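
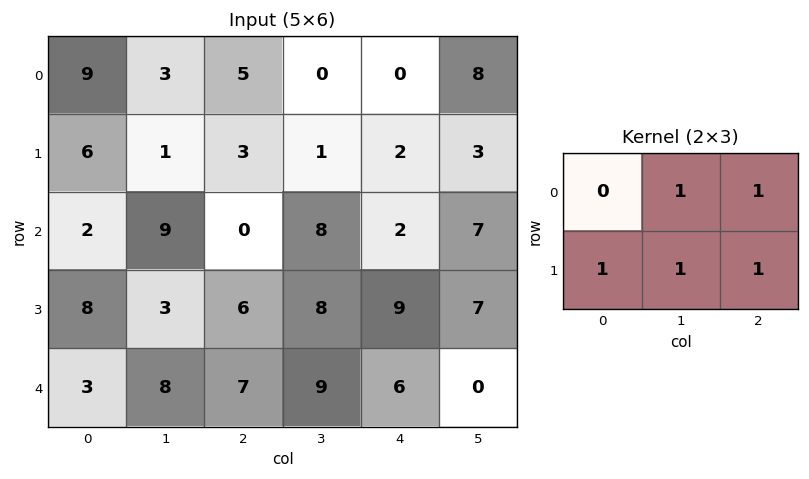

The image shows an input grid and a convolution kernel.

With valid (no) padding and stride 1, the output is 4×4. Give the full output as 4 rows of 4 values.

Output[0,0]: The receptive field on the input at this output position is [9 3 5 / 6 1 3]. Elementwise product with the kernel and sum: 3·1 + 5·1 + 6·1 + 1·1 + 3·1.
Output[0,1]: The receptive field on the input at this output position is [3 5 0 / 1 3 1]. Elementwise product with the kernel and sum: 5·1 + 0·1 + 1·1 + 3·1 + 1·1.

18 10 6 14
15 21 13 22
26 25 33 33
27 38 39 31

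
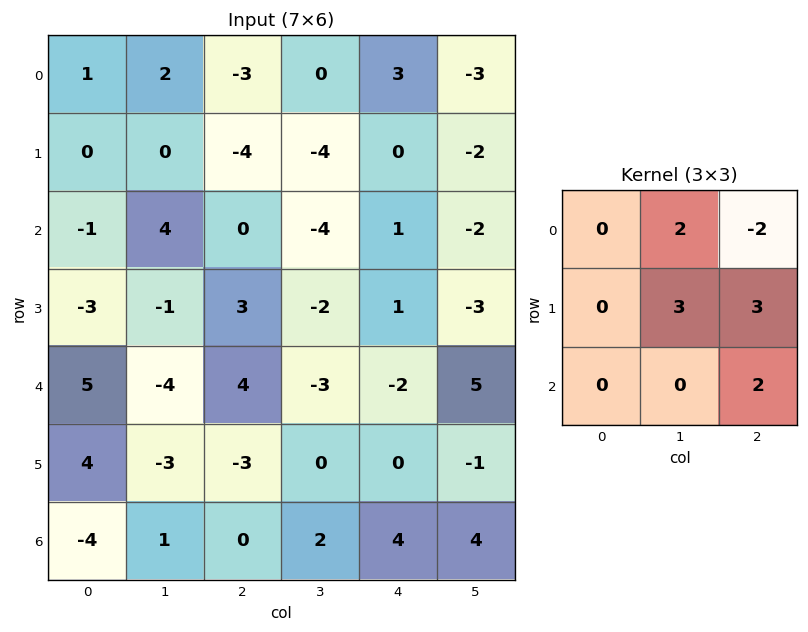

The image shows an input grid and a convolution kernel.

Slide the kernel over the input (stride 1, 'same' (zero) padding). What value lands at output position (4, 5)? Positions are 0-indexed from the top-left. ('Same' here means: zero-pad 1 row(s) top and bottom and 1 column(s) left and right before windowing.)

The receptive field on the zero-padded input at this output position is [1 -3 0 / -2 5 0 / 0 -1 0]. Elementwise product with the kernel and sum: -3·2 + 0·-2 + 5·3 + 0·3 + 0·2.

9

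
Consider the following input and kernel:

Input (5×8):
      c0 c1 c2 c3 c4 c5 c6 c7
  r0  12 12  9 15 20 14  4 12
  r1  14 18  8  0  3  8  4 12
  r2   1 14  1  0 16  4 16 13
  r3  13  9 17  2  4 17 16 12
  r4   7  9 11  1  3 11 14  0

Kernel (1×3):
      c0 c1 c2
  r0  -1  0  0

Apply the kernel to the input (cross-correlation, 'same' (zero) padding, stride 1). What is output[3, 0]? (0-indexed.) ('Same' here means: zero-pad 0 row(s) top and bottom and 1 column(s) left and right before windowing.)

0

The receptive field on the zero-padded input at this output position is [0 13 9]. Elementwise product with the kernel and sum: 0·-1.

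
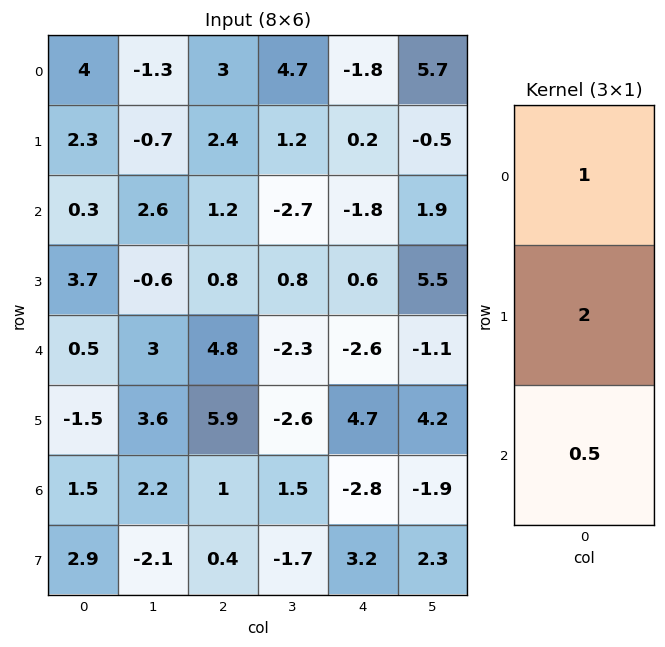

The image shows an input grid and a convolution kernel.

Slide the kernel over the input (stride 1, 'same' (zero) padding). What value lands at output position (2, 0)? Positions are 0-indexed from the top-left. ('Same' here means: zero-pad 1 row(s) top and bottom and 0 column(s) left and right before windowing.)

The receptive field on the zero-padded input at this output position is [2.3 / 0.3 / 3.7]. Elementwise product with the kernel and sum: 2.3·1 + 0.3·2 + 3.7·0.5.

4.75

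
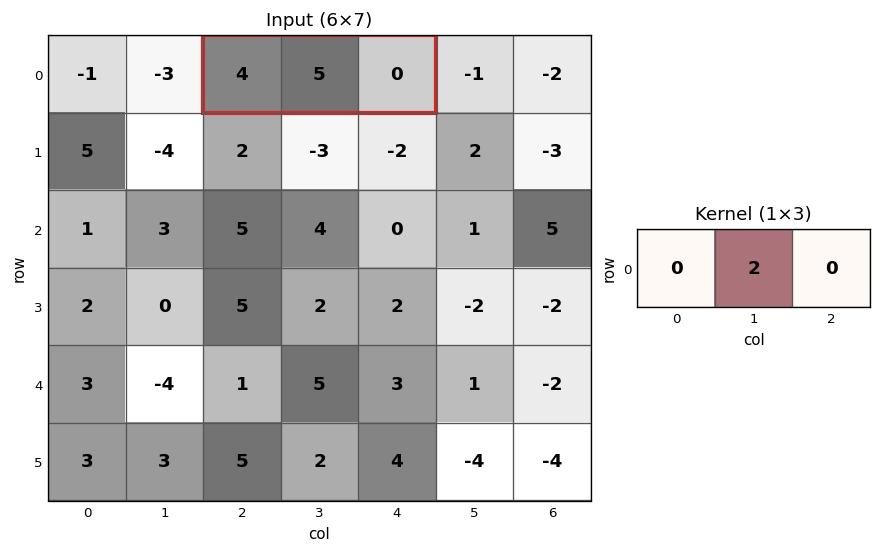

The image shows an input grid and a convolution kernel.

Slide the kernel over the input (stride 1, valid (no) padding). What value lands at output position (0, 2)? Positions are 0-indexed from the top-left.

10

The receptive field on the input at this output position is [4 5 0]. Elementwise product with the kernel and sum: 5·2.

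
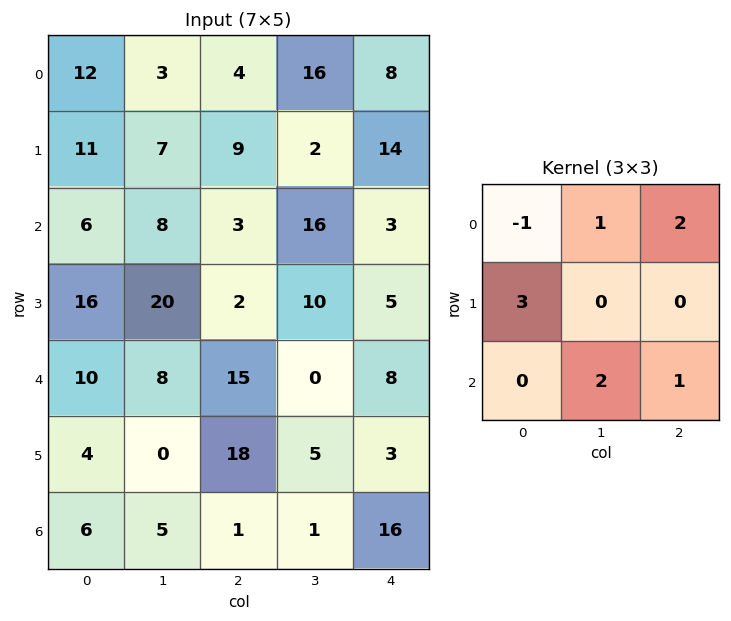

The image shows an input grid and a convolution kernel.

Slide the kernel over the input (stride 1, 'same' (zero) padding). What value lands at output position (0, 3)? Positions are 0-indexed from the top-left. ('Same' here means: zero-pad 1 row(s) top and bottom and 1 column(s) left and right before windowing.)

The receptive field on the zero-padded input at this output position is [0 0 0 / 4 16 8 / 9 2 14]. Elementwise product with the kernel and sum: 0·-1 + 0·1 + 0·2 + 4·3 + 2·2 + 14·1.

30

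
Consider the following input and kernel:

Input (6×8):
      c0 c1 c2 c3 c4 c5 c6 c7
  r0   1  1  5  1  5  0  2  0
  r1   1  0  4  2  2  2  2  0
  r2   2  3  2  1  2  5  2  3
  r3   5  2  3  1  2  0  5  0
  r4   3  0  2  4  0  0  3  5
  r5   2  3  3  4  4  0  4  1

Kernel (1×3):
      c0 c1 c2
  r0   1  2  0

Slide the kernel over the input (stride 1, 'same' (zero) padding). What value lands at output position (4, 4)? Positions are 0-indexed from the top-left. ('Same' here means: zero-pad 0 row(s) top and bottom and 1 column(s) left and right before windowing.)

The receptive field on the zero-padded input at this output position is [4 0 0]. Elementwise product with the kernel and sum: 4·1 + 0·2.

4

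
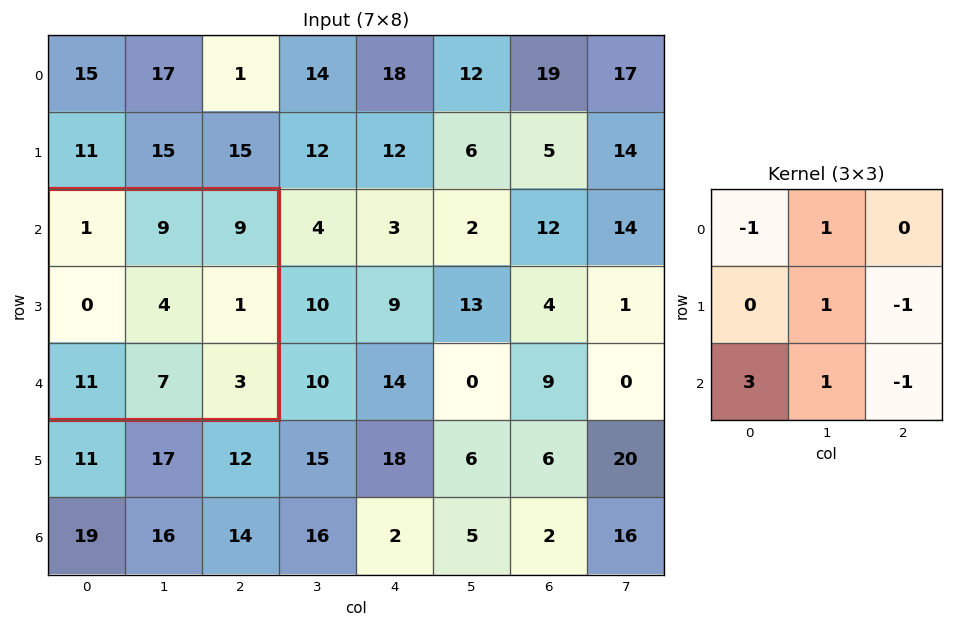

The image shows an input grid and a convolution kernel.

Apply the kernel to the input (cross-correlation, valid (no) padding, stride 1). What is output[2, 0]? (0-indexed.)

The receptive field on the input at this output position is [1 9 9 / 0 4 1 / 11 7 3]. Elementwise product with the kernel and sum: 1·-1 + 9·1 + 4·1 + 1·-1 + 11·3 + 7·1 + 3·-1.

48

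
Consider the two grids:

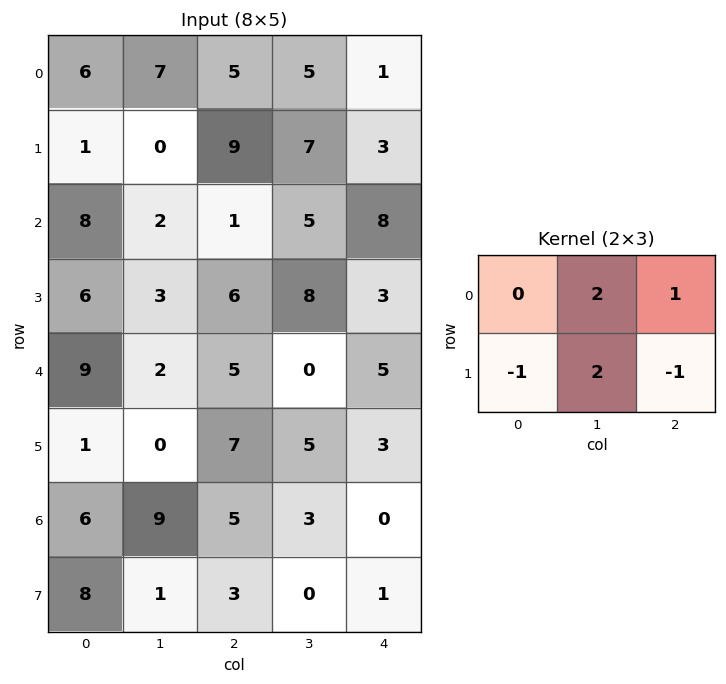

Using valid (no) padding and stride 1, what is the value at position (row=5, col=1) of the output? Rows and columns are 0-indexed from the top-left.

17

The receptive field on the input at this output position is [0 7 5 / 9 5 3]. Elementwise product with the kernel and sum: 7·2 + 5·1 + 9·-1 + 5·2 + 3·-1.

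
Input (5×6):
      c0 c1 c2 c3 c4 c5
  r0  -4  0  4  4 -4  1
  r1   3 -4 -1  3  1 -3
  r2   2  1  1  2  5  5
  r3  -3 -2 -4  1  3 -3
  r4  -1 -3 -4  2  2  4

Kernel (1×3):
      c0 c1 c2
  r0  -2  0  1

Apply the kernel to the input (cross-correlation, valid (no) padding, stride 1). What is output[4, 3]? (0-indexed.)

The receptive field on the input at this output position is [2 2 4]. Elementwise product with the kernel and sum: 2·-2 + 4·1.

0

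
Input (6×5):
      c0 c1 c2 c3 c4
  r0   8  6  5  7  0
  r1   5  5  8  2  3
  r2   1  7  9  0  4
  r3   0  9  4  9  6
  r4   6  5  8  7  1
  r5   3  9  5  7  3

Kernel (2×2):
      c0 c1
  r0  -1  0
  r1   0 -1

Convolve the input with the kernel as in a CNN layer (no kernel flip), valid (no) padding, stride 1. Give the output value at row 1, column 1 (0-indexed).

-14

The receptive field on the input at this output position is [5 8 / 7 9]. Elementwise product with the kernel and sum: 5·-1 + 9·-1.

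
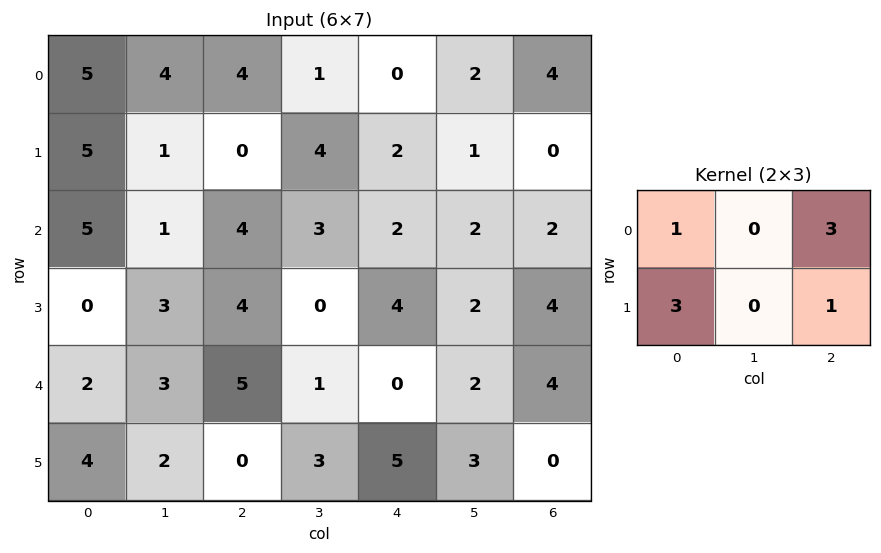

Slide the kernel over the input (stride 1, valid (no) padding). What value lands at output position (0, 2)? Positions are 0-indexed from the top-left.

The receptive field on the input at this output position is [4 1 0 / 0 4 2]. Elementwise product with the kernel and sum: 4·1 + 0·3 + 0·3 + 2·1.

6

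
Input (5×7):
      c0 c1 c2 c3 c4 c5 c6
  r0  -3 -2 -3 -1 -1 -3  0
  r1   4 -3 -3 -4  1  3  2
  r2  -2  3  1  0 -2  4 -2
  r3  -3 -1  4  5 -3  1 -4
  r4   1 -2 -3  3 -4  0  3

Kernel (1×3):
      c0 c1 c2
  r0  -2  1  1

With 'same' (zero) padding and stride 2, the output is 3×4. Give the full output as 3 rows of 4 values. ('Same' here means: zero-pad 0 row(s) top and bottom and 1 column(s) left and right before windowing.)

-5 0 -2 6
1 -5 2 -10
-1 4 -10 3

Output[0,0]: The receptive field on the zero-padded input at this output position is [0 -3 -2]. Elementwise product with the kernel and sum: 0·-2 + -3·1 + -2·1.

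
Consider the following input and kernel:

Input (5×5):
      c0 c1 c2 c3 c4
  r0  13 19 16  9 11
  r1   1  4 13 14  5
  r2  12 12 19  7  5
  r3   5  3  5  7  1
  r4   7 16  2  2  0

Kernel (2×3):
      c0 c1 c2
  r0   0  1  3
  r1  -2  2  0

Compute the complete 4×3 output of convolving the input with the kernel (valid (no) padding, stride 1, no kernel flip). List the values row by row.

73 61 44
43 69 5
65 44 26
36 -2 10

Output[0,0]: The receptive field on the input at this output position is [13 19 16 / 1 4 13]. Elementwise product with the kernel and sum: 19·1 + 16·3 + 1·-2 + 4·2.
Output[0,1]: The receptive field on the input at this output position is [19 16 9 / 4 13 14]. Elementwise product with the kernel and sum: 16·1 + 9·3 + 4·-2 + 13·2.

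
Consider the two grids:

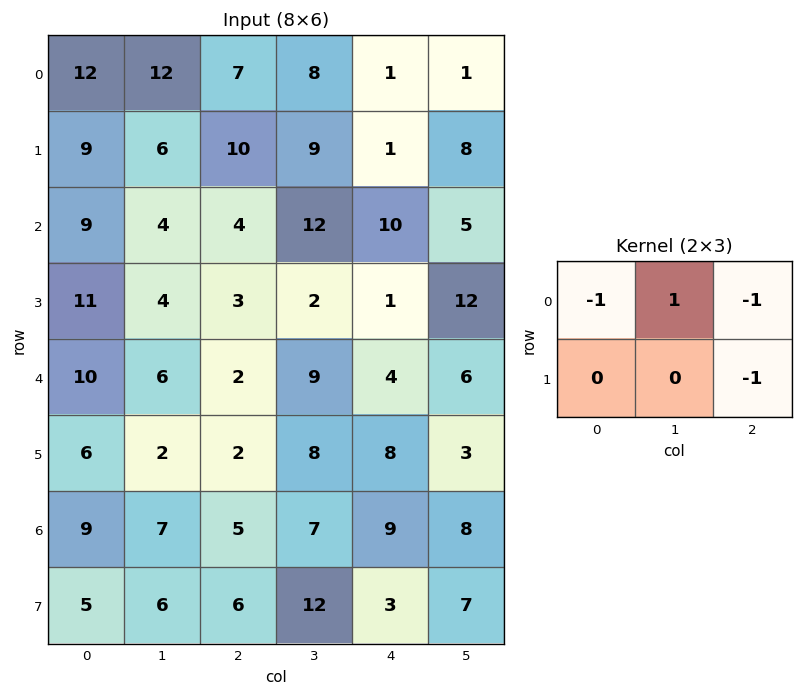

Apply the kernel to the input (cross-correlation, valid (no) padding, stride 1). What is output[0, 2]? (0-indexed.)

The receptive field on the input at this output position is [7 8 1 / 10 9 1]. Elementwise product with the kernel and sum: 7·-1 + 8·1 + 1·-1 + 1·-1.

-1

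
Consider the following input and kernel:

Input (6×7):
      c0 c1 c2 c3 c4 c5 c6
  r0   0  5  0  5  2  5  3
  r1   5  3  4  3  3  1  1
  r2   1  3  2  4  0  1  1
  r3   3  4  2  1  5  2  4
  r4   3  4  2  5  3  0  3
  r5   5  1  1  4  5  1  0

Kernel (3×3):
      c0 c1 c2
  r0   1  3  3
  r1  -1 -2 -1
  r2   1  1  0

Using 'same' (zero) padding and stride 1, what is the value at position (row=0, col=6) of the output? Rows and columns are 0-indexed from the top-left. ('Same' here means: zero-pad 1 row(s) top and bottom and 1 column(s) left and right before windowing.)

-9

The receptive field on the zero-padded input at this output position is [0 0 0 / 5 3 0 / 1 1 0]. Elementwise product with the kernel and sum: 0·1 + 0·3 + 0·3 + 5·-1 + 3·-2 + 0·-1 + 1·1 + 1·1.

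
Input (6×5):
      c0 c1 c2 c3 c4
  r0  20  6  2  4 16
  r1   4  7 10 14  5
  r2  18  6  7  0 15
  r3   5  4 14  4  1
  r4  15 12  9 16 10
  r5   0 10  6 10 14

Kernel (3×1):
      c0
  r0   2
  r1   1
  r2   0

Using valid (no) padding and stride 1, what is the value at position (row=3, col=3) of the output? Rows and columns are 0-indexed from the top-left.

The receptive field on the input at this output position is [4 / 16 / 10]. Elementwise product with the kernel and sum: 4·2 + 16·1.

24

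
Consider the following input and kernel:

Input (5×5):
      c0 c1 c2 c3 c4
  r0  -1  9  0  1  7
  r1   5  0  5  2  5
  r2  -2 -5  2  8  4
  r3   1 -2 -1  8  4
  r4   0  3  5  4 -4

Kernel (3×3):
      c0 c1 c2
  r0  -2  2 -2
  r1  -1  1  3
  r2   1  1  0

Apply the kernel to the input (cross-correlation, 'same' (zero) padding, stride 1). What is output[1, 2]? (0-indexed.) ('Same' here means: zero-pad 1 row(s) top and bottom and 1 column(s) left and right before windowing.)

The receptive field on the zero-padded input at this output position is [9 0 1 / 0 5 2 / -5 2 8]. Elementwise product with the kernel and sum: 9·-2 + 0·2 + 1·-2 + 0·-1 + 5·1 + 2·3 + -5·1 + 2·1.

-12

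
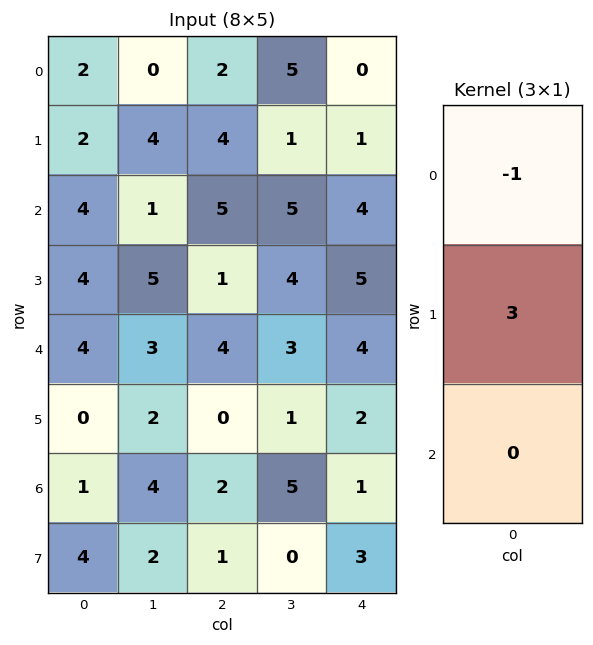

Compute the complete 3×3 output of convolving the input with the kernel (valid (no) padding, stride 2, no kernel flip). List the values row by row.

Output[0,0]: The receptive field on the input at this output position is [2 / 2 / 4]. Elementwise product with the kernel and sum: 2·-1 + 2·3.

4 10 3
8 -2 11
-4 -4 2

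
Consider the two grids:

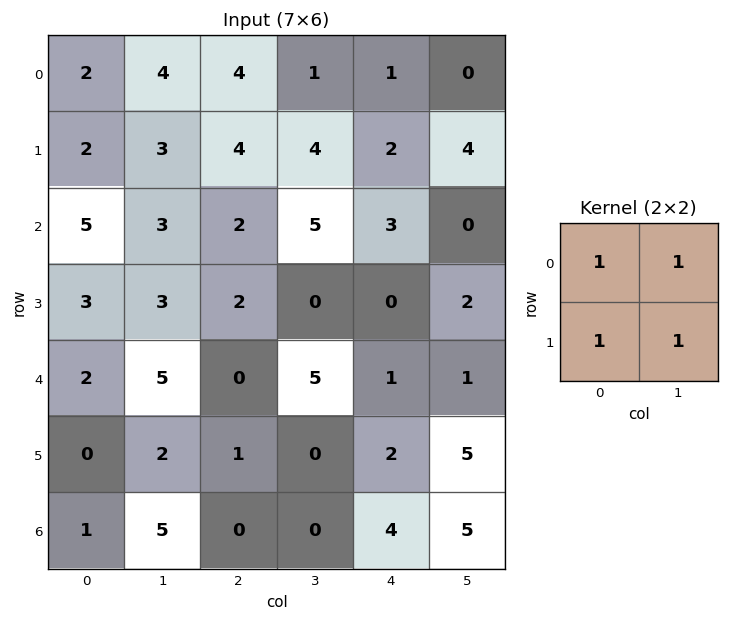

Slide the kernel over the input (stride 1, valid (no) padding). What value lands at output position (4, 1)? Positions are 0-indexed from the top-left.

The receptive field on the input at this output position is [5 0 / 2 1]. Elementwise product with the kernel and sum: 5·1 + 0·1 + 2·1 + 1·1.

8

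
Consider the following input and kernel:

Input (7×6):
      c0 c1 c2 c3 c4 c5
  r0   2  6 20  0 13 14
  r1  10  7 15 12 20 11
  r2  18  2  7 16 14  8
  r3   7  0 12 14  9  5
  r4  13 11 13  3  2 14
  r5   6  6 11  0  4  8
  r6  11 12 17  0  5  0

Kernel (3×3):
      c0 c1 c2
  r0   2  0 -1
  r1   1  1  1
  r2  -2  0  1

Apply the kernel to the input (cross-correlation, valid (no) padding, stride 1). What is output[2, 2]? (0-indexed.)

The receptive field on the input at this output position is [7 16 14 / 12 14 9 / 13 3 2]. Elementwise product with the kernel and sum: 7·2 + 14·-1 + 12·1 + 14·1 + 9·1 + 13·-2 + 2·1.

11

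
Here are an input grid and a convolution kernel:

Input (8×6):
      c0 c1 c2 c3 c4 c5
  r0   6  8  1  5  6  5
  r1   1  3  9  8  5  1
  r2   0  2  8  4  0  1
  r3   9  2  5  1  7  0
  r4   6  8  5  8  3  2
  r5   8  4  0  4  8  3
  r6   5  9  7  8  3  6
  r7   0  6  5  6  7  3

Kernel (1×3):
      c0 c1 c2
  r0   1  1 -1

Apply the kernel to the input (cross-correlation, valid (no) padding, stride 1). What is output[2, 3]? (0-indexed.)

3

The receptive field on the input at this output position is [4 0 1]. Elementwise product with the kernel and sum: 4·1 + 0·1 + 1·-1.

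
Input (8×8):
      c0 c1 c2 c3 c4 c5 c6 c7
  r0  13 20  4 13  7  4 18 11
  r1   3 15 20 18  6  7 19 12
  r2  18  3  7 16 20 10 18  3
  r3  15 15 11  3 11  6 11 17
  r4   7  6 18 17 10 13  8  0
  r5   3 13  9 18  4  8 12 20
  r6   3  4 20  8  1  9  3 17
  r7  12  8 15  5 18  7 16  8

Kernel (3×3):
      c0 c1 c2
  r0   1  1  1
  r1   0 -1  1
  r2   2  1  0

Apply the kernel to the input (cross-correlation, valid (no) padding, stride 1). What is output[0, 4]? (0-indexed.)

91

The receptive field on the input at this output position is [7 4 18 / 6 7 19 / 20 10 18]. Elementwise product with the kernel and sum: 7·1 + 4·1 + 18·1 + 7·-1 + 19·1 + 20·2 + 10·1.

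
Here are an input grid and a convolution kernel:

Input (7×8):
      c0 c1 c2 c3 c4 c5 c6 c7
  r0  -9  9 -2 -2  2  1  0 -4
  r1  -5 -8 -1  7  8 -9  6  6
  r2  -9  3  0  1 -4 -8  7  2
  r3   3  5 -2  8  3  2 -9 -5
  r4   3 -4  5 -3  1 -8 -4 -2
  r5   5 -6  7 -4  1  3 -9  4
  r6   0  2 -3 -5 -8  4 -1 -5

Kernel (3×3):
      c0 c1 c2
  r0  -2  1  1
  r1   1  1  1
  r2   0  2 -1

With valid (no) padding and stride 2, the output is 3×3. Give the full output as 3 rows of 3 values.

17 24 -21
14 -1 -9
8 -10 -10

Output[0,0]: The receptive field on the input at this output position is [-9 9 -2 / -5 -8 -1 / -9 3 0]. Elementwise product with the kernel and sum: -9·-2 + 9·1 + -2·1 + -5·1 + -8·1 + -1·1 + 3·2 + 0·-1.
Output[0,1]: The receptive field on the input at this output position is [-2 -2 2 / -1 7 8 / 0 1 -4]. Elementwise product with the kernel and sum: -2·-2 + -2·1 + 2·1 + -1·1 + 7·1 + 8·1 + 1·2 + -4·-1.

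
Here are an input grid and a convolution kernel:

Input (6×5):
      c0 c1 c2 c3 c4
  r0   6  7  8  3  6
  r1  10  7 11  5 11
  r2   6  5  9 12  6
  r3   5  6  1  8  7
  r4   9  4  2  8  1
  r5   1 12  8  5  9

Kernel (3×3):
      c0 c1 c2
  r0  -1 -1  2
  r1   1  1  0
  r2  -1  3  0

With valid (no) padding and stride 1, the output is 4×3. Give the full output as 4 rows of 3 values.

Output[0,0]: The receptive field on the input at this output position is [6 7 8 / 10 7 11 / 6 5 9]. Elementwise product with the kernel and sum: 6·-1 + 7·-1 + 8·2 + 10·1 + 7·1 + 6·-1 + 5·3.
Output[0,1]: The receptive field on the input at this output position is [7 8 3 / 7 11 5 / 5 9 12]. Elementwise product with the kernel and sum: 7·-1 + 8·-1 + 3·2 + 7·1 + 11·1 + 5·-1 + 9·3.

29 31 44
29 3 50
21 19 22
39 27 22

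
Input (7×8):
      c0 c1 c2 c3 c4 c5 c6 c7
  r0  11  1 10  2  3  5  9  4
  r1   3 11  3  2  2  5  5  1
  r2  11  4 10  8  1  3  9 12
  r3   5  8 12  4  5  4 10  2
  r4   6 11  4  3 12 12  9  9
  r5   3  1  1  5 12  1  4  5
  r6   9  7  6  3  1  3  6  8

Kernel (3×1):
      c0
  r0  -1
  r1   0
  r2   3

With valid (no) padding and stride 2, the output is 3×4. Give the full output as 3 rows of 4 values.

Output[0,0]: The receptive field on the input at this output position is [11 / 3 / 11]. Elementwise product with the kernel and sum: 11·-1 + 11·3.

22 20 0 18
7 2 35 18
21 14 -9 9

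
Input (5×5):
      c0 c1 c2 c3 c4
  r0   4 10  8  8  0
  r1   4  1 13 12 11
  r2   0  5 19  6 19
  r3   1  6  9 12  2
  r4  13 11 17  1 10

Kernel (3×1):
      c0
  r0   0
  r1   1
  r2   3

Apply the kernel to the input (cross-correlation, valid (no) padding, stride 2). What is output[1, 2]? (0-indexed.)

The receptive field on the input at this output position is [19 / 2 / 10]. Elementwise product with the kernel and sum: 2·1 + 10·3.

32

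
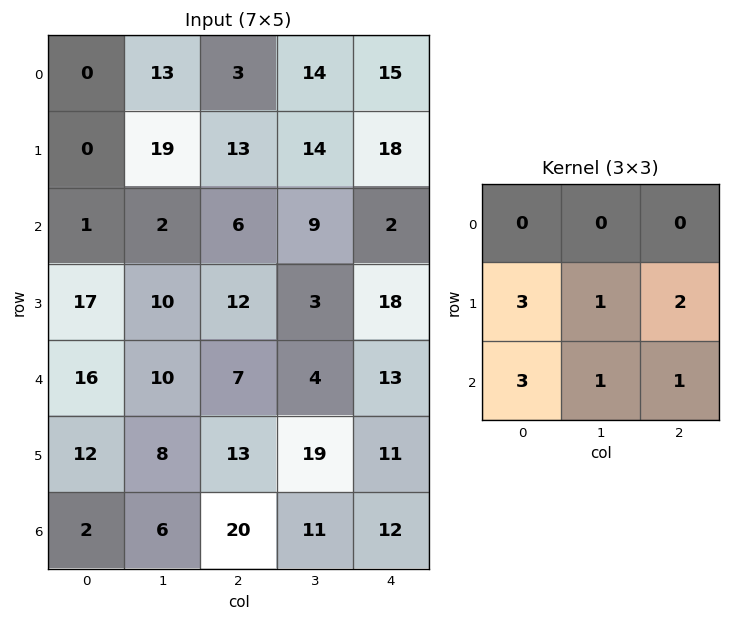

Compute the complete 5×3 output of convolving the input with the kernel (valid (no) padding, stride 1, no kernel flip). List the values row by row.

56 119 118
90 75 88
150 89 113
129 101 120
102 124 163

Output[0,0]: The receptive field on the input at this output position is [0 13 3 / 0 19 13 / 1 2 6]. Elementwise product with the kernel and sum: 0·3 + 19·1 + 13·2 + 1·3 + 2·1 + 6·1.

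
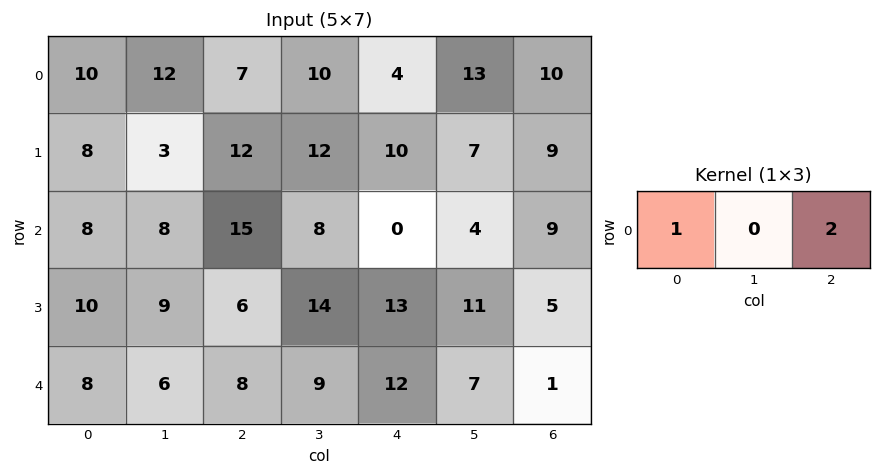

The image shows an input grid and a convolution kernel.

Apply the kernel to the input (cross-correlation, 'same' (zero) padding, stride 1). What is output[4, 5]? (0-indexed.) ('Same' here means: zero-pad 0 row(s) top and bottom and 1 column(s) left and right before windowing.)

The receptive field on the zero-padded input at this output position is [12 7 1]. Elementwise product with the kernel and sum: 12·1 + 1·2.

14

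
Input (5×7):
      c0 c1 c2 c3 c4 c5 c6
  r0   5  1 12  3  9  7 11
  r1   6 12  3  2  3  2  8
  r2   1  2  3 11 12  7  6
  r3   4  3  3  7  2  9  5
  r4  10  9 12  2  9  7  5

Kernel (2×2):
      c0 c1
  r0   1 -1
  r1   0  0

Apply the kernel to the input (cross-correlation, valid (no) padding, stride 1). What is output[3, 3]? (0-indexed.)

5

The receptive field on the input at this output position is [7 2 / 2 9]. Elementwise product with the kernel and sum: 7·1 + 2·-1.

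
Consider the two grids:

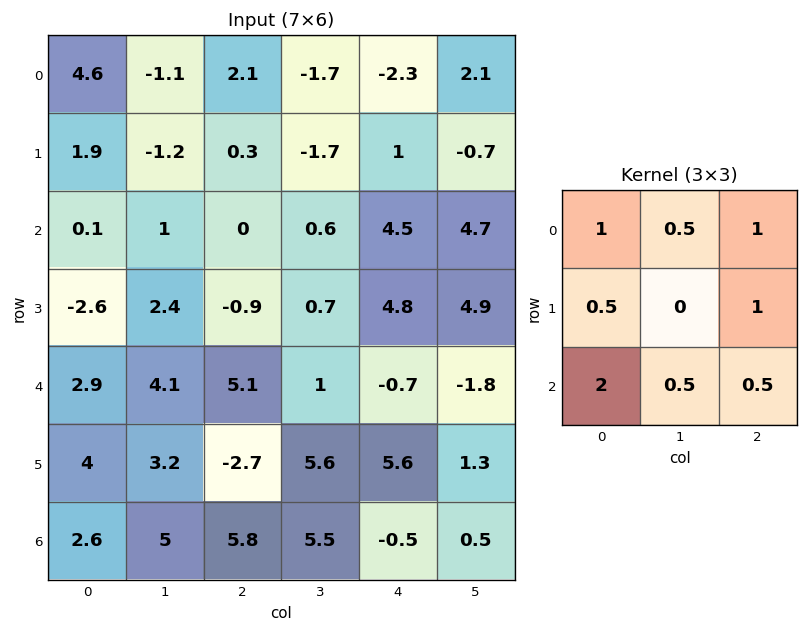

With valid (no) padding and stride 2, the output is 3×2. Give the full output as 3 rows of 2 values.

Output[0,0]: The receptive field on the input at this output position is [4.6 -1.1 2.1 / 1.9 -1.2 0.3 / 0.1 1 0]. Elementwise product with the kernel and sum: 4.6·1 + -1.1·0.5 + 2.1·1 + 1.9·0.5 + 0.3·1 + 0.1·2 + 1·0.5 + 0·0.5.

8.1 2.65
8.8 19.5
19.95 23.25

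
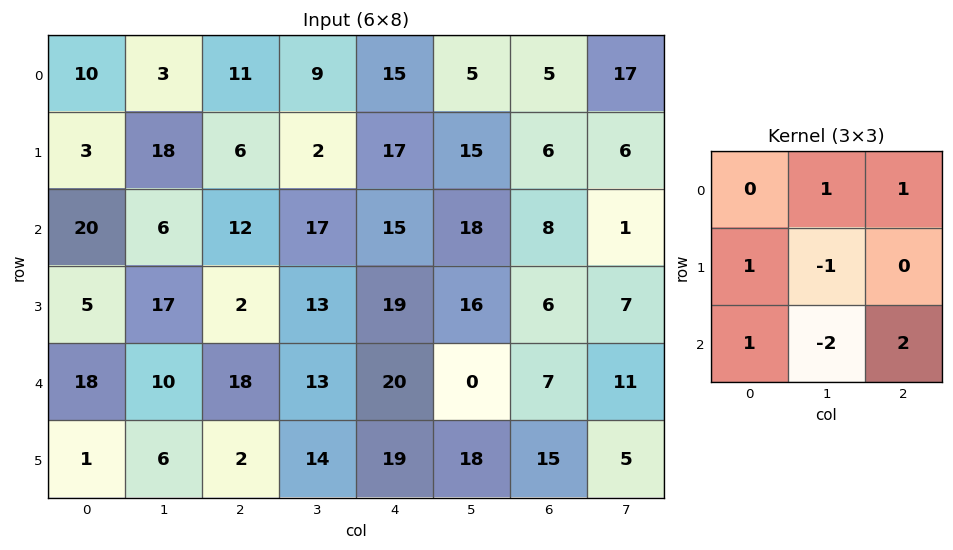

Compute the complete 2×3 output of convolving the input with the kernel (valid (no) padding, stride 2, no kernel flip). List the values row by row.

Output[0,0]: The receptive field on the input at this output position is [10 3 11 / 3 18 6 / 20 6 12]. Elementwise product with the kernel and sum: 3·1 + 11·1 + 3·1 + 18·-1 + 20·1 + 6·-2 + 12·2.
Output[0,1]: The receptive field on the input at this output position is [11 9 15 / 6 2 17 / 12 17 15]. Elementwise product with the kernel and sum: 9·1 + 15·1 + 6·1 + 2·-1 + 12·1 + 17·-2 + 15·2.

31 36 7
40 53 63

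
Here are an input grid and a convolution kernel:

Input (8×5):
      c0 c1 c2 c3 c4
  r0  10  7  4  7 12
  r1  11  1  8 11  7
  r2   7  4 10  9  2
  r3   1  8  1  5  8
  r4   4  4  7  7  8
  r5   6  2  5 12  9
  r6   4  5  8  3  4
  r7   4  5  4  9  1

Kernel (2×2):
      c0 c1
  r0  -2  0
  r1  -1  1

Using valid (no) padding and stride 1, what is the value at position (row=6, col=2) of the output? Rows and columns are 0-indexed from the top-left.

The receptive field on the input at this output position is [8 3 / 4 9]. Elementwise product with the kernel and sum: 8·-2 + 4·-1 + 9·1.

-11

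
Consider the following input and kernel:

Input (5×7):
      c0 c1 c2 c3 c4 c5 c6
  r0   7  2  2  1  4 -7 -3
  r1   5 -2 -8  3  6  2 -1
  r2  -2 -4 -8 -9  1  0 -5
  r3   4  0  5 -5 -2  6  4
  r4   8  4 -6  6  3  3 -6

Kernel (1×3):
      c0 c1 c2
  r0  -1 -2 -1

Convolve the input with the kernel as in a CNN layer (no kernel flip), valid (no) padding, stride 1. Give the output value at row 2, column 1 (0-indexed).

29

The receptive field on the input at this output position is [-4 -8 -9]. Elementwise product with the kernel and sum: -4·-1 + -8·-2 + -9·-1.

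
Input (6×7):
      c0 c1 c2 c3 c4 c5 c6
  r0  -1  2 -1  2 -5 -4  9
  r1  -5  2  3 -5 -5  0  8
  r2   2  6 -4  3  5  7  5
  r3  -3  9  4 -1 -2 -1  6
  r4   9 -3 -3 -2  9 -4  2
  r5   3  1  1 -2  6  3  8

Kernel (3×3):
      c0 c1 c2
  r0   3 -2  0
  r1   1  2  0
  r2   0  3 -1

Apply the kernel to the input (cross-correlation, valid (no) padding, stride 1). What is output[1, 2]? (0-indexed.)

The receptive field on the input at this output position is [3 -5 -5 / -4 3 5 / 4 -1 -2]. Elementwise product with the kernel and sum: 3·3 + -5·-2 + -4·1 + 3·2 + -1·3 + -2·-1.

20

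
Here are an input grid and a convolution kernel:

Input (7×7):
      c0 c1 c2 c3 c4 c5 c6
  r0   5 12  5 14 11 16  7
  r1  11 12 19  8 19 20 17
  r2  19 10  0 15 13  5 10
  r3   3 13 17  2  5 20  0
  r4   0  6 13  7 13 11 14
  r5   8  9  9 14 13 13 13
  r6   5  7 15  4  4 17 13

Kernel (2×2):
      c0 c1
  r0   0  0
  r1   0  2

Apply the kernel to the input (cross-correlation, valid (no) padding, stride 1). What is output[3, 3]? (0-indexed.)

The receptive field on the input at this output position is [2 5 / 7 13]. Elementwise product with the kernel and sum: 13·2.

26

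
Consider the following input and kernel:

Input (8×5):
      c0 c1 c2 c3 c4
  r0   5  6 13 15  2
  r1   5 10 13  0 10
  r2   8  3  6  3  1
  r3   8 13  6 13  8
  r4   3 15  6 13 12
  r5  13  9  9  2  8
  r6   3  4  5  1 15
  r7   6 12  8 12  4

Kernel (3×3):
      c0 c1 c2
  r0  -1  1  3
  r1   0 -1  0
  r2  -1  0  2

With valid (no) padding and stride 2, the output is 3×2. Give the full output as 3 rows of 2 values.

34 4
9 5
28 66

Output[0,0]: The receptive field on the input at this output position is [5 6 13 / 5 10 13 / 8 3 6]. Elementwise product with the kernel and sum: 5·-1 + 6·1 + 13·3 + 10·-1 + 8·-1 + 6·2.
Output[0,1]: The receptive field on the input at this output position is [13 15 2 / 13 0 10 / 6 3 1]. Elementwise product with the kernel and sum: 13·-1 + 15·1 + 2·3 + 0·-1 + 6·-1 + 1·2.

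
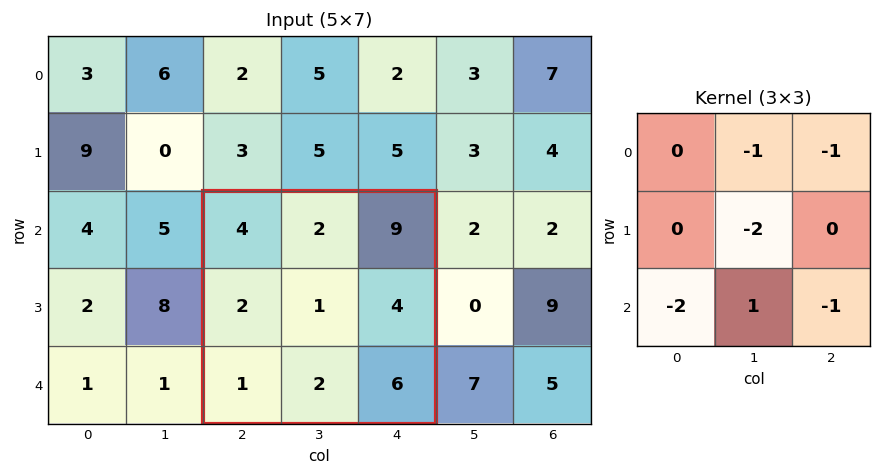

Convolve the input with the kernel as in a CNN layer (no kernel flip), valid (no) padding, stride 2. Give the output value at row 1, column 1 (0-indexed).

-19

The receptive field on the input at this output position is [4 2 9 / 2 1 4 / 1 2 6]. Elementwise product with the kernel and sum: 2·-1 + 9·-1 + 1·-2 + 1·-2 + 2·1 + 6·-1.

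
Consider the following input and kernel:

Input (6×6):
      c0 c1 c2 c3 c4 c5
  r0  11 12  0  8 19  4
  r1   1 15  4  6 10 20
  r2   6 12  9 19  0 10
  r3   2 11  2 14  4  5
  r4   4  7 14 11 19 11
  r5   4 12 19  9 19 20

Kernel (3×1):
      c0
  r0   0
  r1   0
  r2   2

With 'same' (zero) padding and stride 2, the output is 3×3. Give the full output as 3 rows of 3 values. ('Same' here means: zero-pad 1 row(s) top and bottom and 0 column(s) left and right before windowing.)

2 8 20
4 4 8
8 38 38

Output[0,0]: The receptive field on the zero-padded input at this output position is [0 / 11 / 1]. Elementwise product with the kernel and sum: 1·2.
Output[0,1]: The receptive field on the zero-padded input at this output position is [0 / 0 / 4]. Elementwise product with the kernel and sum: 4·2.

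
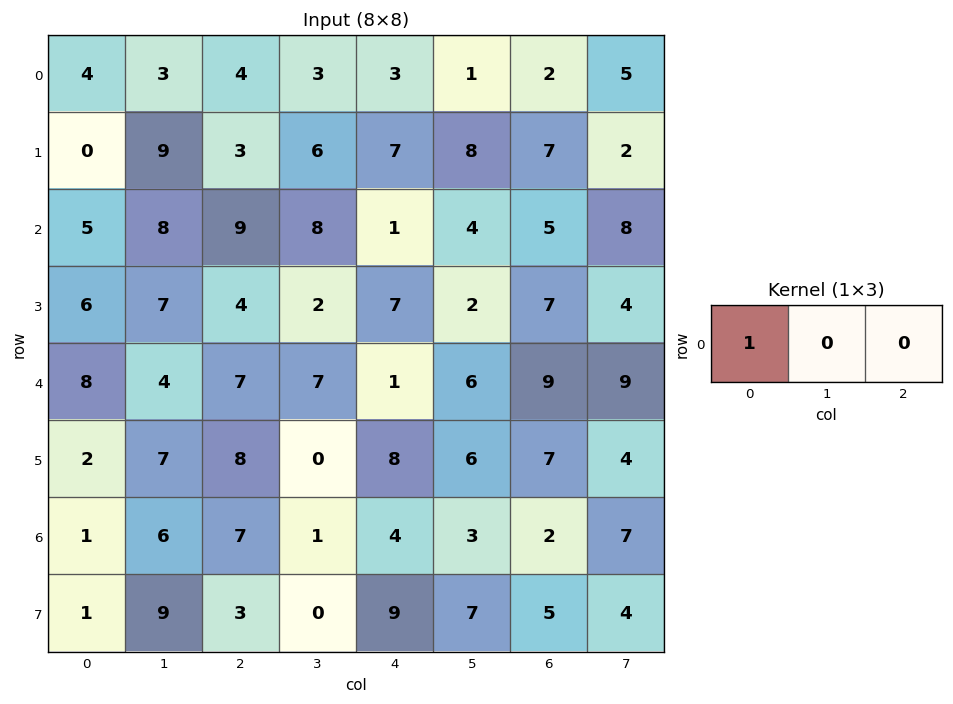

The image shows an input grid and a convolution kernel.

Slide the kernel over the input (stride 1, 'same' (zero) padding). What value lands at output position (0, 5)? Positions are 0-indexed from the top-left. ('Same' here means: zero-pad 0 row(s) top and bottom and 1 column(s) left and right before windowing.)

The receptive field on the zero-padded input at this output position is [3 1 2]. Elementwise product with the kernel and sum: 3·1.

3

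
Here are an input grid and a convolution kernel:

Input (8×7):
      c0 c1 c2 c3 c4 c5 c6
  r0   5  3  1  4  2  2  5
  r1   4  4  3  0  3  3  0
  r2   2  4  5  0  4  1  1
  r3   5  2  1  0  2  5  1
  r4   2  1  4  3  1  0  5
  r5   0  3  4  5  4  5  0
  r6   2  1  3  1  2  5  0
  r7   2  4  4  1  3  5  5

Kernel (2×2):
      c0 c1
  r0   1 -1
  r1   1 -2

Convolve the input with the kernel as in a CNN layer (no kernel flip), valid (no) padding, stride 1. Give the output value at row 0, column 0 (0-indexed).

-2

The receptive field on the input at this output position is [5 3 / 4 4]. Elementwise product with the kernel and sum: 5·1 + 3·-1 + 4·1 + 4·-2.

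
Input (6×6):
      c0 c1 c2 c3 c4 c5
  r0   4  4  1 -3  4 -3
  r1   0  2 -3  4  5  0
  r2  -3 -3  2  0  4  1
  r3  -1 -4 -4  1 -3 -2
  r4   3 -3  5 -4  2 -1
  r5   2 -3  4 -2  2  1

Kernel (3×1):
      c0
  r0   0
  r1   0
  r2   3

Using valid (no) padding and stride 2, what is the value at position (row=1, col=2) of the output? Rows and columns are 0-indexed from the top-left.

6

The receptive field on the input at this output position is [4 / -3 / 2]. Elementwise product with the kernel and sum: 2·3.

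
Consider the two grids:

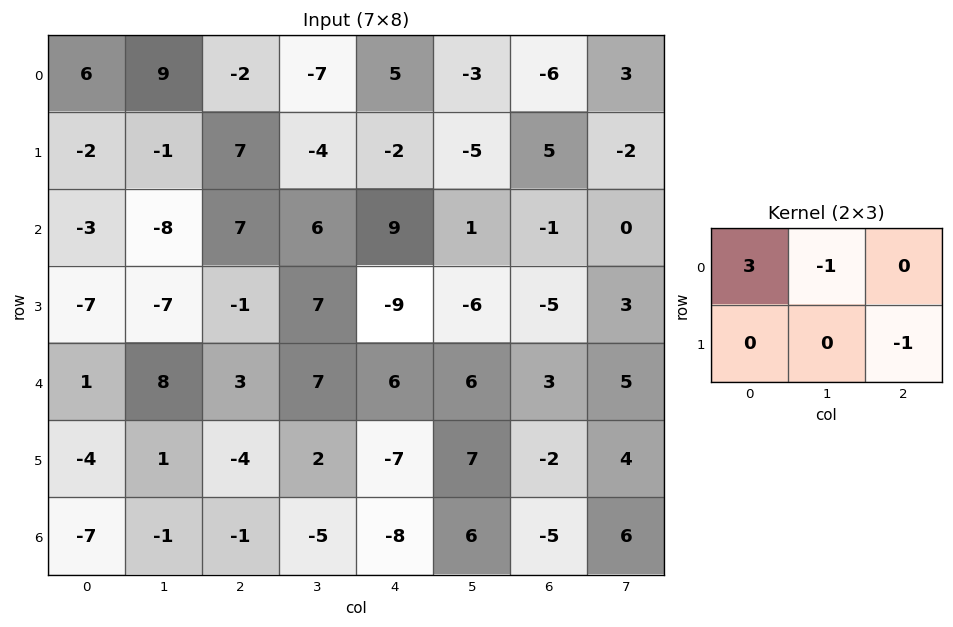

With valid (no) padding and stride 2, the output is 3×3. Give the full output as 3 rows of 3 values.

2 3 13
0 24 31
-1 9 14

Output[0,0]: The receptive field on the input at this output position is [6 9 -2 / -2 -1 7]. Elementwise product with the kernel and sum: 6·3 + 9·-1 + 7·-1.
Output[0,1]: The receptive field on the input at this output position is [-2 -7 5 / 7 -4 -2]. Elementwise product with the kernel and sum: -2·3 + -7·-1 + -2·-1.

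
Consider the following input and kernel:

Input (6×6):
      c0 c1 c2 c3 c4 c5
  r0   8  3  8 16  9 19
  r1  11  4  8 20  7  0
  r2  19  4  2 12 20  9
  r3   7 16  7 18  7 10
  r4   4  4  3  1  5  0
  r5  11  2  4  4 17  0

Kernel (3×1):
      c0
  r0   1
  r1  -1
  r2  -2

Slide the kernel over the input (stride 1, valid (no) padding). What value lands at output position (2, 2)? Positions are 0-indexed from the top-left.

-11

The receptive field on the input at this output position is [2 / 7 / 3]. Elementwise product with the kernel and sum: 2·1 + 7·-1 + 3·-2.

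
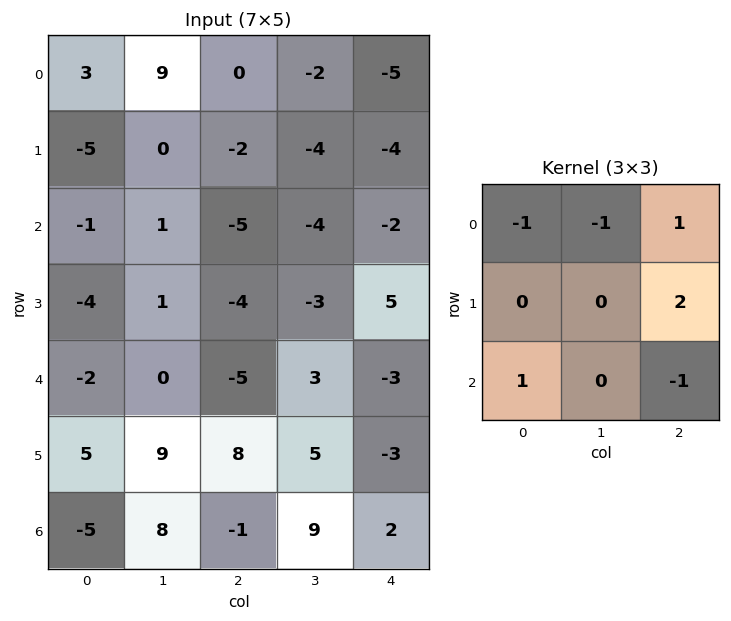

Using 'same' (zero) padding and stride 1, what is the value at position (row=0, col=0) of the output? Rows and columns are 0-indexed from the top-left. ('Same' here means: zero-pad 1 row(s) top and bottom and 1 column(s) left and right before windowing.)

The receptive field on the zero-padded input at this output position is [0 0 0 / 0 3 9 / 0 -5 0]. Elementwise product with the kernel and sum: 0·-1 + 0·-1 + 0·1 + 9·2 + 0·1 + 0·-1.

18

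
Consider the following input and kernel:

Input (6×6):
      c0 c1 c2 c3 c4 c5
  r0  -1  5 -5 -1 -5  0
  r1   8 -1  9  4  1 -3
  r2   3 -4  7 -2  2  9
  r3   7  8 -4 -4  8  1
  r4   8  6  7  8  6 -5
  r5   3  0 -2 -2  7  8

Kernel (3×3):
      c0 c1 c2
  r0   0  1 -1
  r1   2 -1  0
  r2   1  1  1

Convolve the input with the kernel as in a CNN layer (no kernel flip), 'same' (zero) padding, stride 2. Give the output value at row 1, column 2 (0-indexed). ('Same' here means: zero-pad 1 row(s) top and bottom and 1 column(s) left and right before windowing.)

The receptive field on the zero-padded input at this output position is [4 1 -3 / -2 2 9 / -4 8 1]. Elementwise product with the kernel and sum: 1·1 + -3·-1 + -2·2 + 2·-1 + -4·1 + 8·1 + 1·1.

3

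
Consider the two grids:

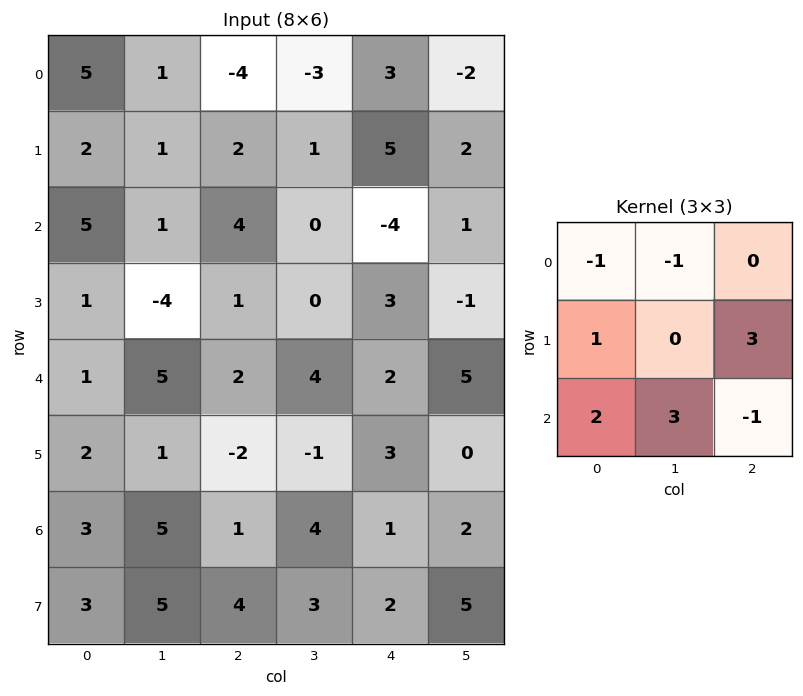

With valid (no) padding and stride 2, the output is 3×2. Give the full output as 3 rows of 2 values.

Output[0,0]: The receptive field on the input at this output position is [5 1 -4 / 2 1 2 / 5 1 4]. Elementwise product with the kernel and sum: 5·-1 + 1·-1 + 2·1 + 2·3 + 5·2 + 1·3 + 4·-1.
Output[0,1]: The receptive field on the input at this output position is [-4 -3 3 / 2 1 5 / 4 0 -4]. Elementwise product with the kernel and sum: -4·-1 + -3·-1 + 2·1 + 5·3 + 4·2 + 0·3 + -4·-1.

11 36
13 20
10 14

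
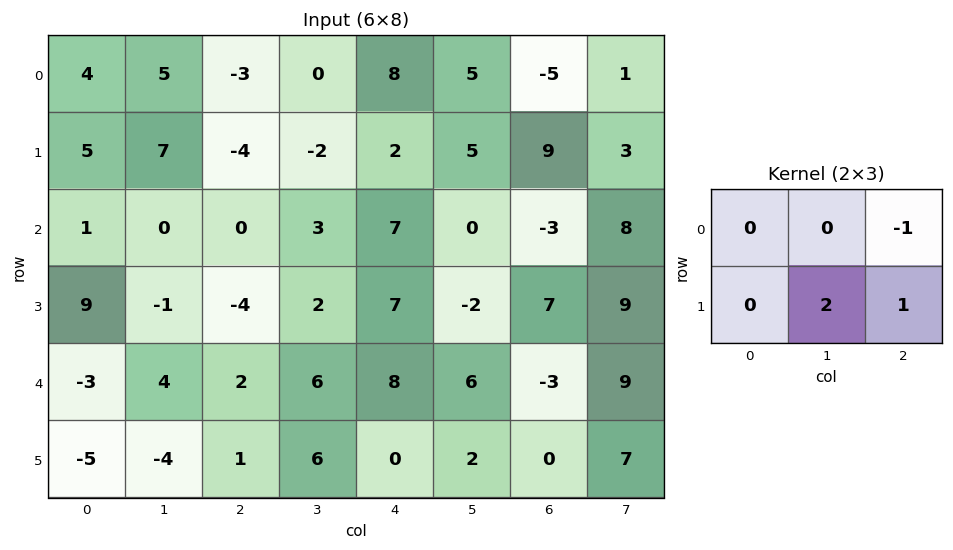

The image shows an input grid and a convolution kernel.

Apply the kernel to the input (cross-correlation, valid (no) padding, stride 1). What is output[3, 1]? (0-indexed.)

The receptive field on the input at this output position is [-1 -4 2 / 4 2 6]. Elementwise product with the kernel and sum: 2·-1 + 2·2 + 6·1.

8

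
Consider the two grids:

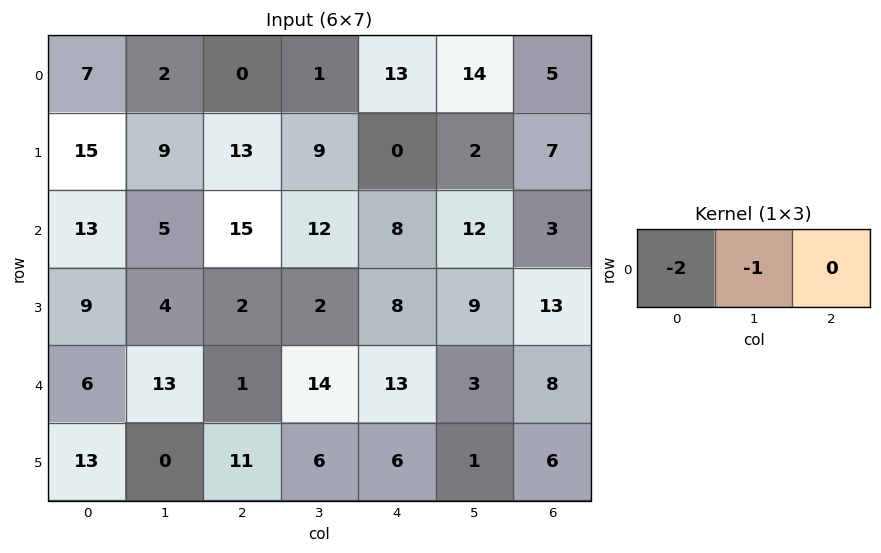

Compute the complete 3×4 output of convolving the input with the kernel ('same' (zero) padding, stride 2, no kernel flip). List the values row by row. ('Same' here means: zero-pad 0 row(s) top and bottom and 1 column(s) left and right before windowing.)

Output[0,0]: The receptive field on the zero-padded input at this output position is [0 7 2]. Elementwise product with the kernel and sum: 0·-2 + 7·-1.

-7 -4 -15 -33
-13 -25 -32 -27
-6 -27 -41 -14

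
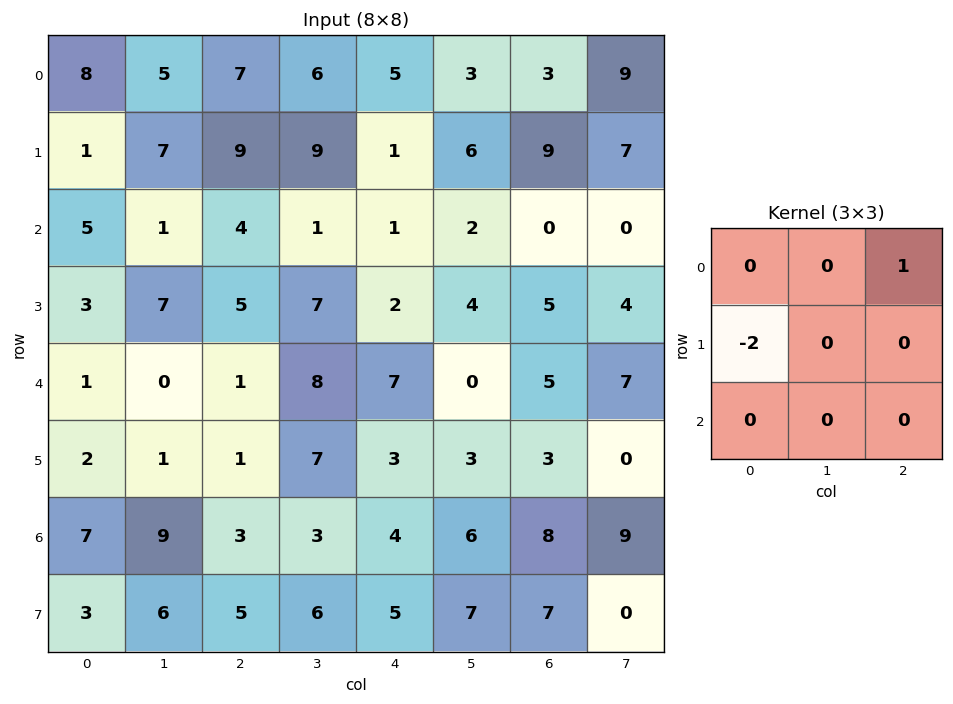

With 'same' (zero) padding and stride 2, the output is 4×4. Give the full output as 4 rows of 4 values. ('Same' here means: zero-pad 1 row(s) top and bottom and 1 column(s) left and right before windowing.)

0 -10 -12 -6
7 7 4 3
7 7 -12 4
1 -11 -3 -12

Output[0,0]: The receptive field on the zero-padded input at this output position is [0 0 0 / 0 8 5 / 0 1 7]. Elementwise product with the kernel and sum: 0·1 + 0·-2.
Output[0,1]: The receptive field on the zero-padded input at this output position is [0 0 0 / 5 7 6 / 7 9 9]. Elementwise product with the kernel and sum: 0·1 + 5·-2.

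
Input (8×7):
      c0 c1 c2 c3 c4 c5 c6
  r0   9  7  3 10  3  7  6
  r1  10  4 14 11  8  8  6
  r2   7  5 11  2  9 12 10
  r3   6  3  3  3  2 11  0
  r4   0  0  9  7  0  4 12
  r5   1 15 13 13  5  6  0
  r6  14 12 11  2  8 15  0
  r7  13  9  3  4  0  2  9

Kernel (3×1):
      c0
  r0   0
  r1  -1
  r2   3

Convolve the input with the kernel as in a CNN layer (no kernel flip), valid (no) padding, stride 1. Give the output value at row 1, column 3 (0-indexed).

7

The receptive field on the input at this output position is [11 / 2 / 3]. Elementwise product with the kernel and sum: 2·-1 + 3·3.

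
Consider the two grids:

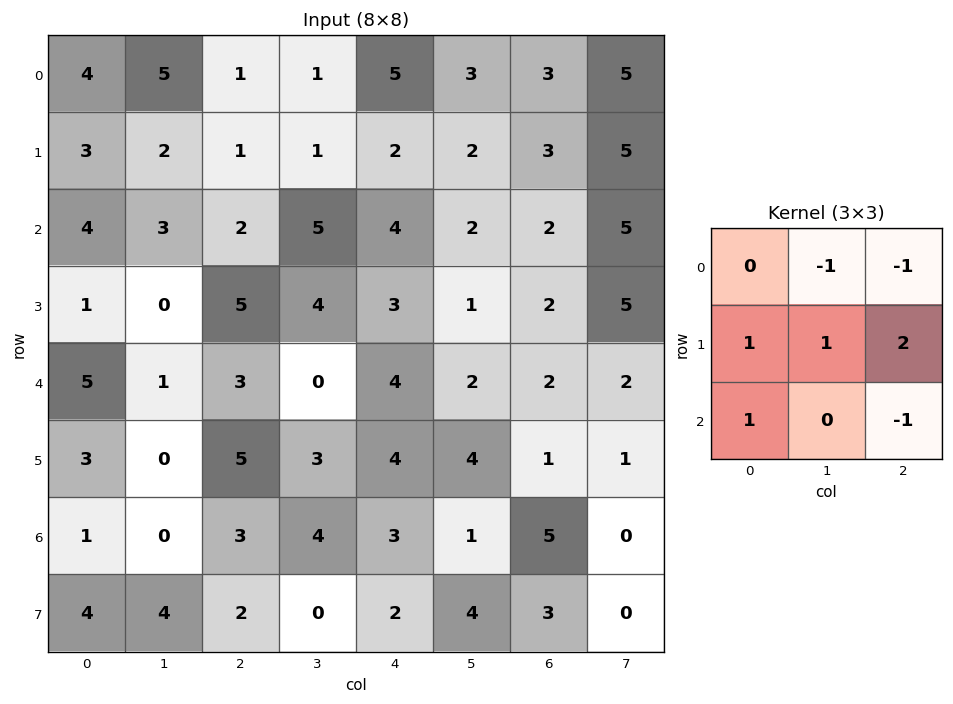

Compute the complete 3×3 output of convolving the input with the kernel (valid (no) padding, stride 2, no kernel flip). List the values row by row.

Output[0,0]: The receptive field on the input at this output position is [4 5 1 / 3 2 1 / 4 3 2]. Elementwise product with the kernel and sum: 5·-1 + 1·-1 + 3·1 + 2·1 + 1·2 + 4·1 + 2·-1.
Output[0,1]: The receptive field on the input at this output position is [1 1 5 / 1 1 2 / 2 5 4]. Elementwise product with the kernel and sum: 1·-1 + 5·-1 + 1·1 + 1·1 + 2·2 + 2·1 + 4·-1.

3 -2 6
8 5 6
7 12 4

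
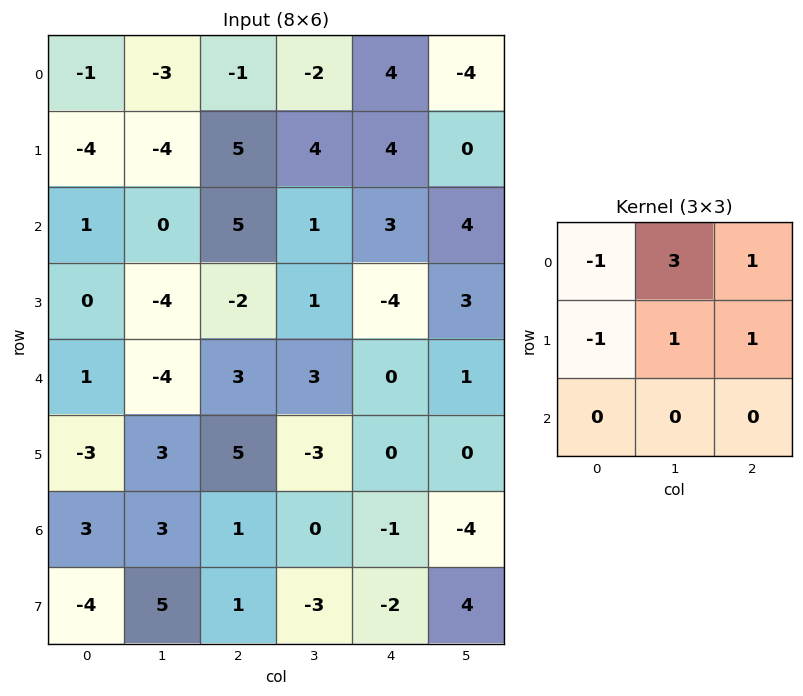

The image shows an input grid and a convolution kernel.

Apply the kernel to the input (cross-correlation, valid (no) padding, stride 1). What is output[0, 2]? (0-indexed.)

2

The receptive field on the input at this output position is [-1 -2 4 / 5 4 4 / 5 1 3]. Elementwise product with the kernel and sum: -1·-1 + -2·3 + 4·1 + 5·-1 + 4·1 + 4·1.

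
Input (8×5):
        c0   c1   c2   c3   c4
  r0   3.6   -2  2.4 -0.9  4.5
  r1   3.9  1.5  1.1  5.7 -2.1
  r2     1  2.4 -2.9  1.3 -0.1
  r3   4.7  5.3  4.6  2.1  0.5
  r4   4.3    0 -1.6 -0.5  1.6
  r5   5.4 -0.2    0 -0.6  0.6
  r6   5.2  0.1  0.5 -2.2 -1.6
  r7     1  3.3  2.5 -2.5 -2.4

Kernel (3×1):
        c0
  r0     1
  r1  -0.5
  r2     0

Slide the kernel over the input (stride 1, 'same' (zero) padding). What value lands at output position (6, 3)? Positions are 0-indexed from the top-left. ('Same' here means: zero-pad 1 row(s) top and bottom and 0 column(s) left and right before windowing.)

0.5

The receptive field on the zero-padded input at this output position is [-0.6 / -2.2 / -2.5]. Elementwise product with the kernel and sum: -0.6·1 + -2.2·-0.5.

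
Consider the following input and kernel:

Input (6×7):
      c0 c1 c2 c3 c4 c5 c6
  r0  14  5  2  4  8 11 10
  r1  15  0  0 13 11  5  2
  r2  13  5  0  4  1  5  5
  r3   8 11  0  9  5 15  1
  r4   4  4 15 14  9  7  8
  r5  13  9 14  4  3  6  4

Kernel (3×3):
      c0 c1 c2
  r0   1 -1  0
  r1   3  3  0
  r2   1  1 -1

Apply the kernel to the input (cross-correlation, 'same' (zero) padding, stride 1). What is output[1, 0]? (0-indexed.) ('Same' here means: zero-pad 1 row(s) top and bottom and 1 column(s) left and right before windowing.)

The receptive field on the zero-padded input at this output position is [0 14 5 / 0 15 0 / 0 13 5]. Elementwise product with the kernel and sum: 0·1 + 14·-1 + 0·3 + 15·3 + 0·1 + 13·1 + 5·-1.

39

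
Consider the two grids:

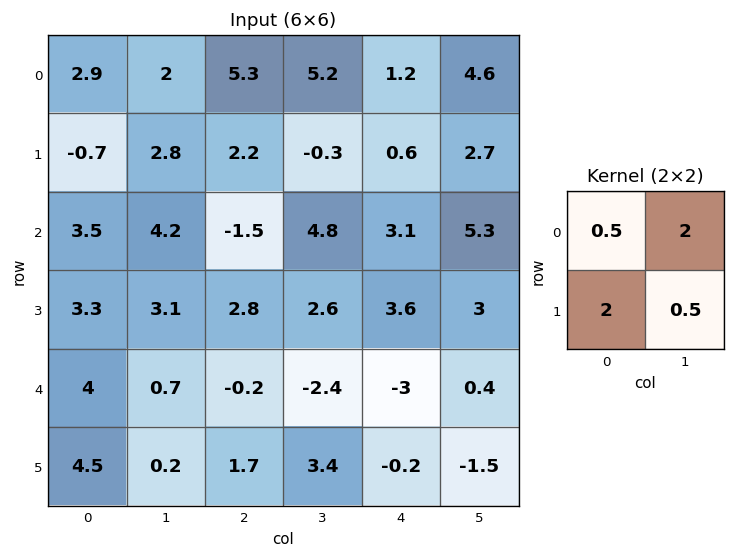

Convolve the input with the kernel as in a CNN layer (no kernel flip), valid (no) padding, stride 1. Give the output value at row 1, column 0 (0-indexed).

The receptive field on the input at this output position is [-0.7 2.8 / 3.5 4.2]. Elementwise product with the kernel and sum: -0.7·0.5 + 2.8·2 + 3.5·2 + 4.2·0.5.

14.35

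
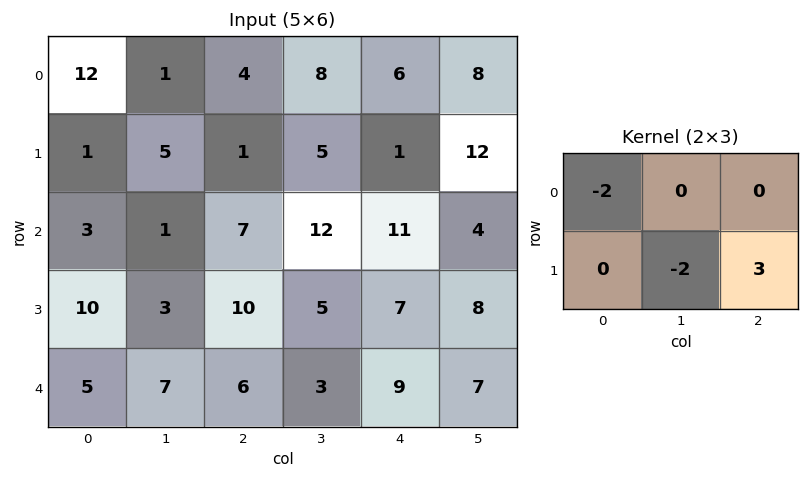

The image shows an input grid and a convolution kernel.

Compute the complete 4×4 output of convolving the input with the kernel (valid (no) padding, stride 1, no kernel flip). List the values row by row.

Output[0,0]: The receptive field on the input at this output position is [12 1 4 / 1 5 1]. Elementwise product with the kernel and sum: 12·-2 + 5·-2 + 1·3.
Output[0,1]: The receptive field on the input at this output position is [1 4 8 / 5 1 5]. Elementwise product with the kernel and sum: 1·-2 + 1·-2 + 5·3.

-31 11 -15 18
17 12 7 -20
18 -7 -3 -14
-16 -9 1 -7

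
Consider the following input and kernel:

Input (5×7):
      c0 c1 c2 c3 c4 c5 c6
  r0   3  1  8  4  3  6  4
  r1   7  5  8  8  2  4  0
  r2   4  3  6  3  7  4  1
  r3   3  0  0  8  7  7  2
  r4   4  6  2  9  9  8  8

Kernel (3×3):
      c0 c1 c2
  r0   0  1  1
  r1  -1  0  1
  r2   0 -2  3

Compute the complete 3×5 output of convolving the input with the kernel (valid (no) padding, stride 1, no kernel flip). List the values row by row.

Output[0,0]: The receptive field on the input at this output position is [3 1 8 / 7 5 8 / 4 3 6]. Elementwise product with the kernel and sum: 1·1 + 8·1 + 7·-1 + 8·1 + 3·-2 + 6·3.
Output[0,1]: The receptive field on the input at this output position is [1 8 4 / 5 8 8 / 3 6 3]. Elementwise product with the kernel and sum: 8·1 + 4·1 + 5·-1 + 8·1 + 6·-2 + 3·3.

22 12 16 3 3
15 40 16 14 -10
0 40 26 16 8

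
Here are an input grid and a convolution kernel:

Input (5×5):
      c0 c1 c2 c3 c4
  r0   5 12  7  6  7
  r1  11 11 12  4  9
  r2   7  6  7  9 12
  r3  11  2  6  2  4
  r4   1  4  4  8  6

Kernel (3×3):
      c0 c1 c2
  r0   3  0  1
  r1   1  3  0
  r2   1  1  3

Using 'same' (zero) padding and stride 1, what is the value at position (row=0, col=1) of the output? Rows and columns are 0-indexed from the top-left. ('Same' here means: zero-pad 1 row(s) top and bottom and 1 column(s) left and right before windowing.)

99

The receptive field on the zero-padded input at this output position is [0 0 0 / 5 12 7 / 11 11 12]. Elementwise product with the kernel and sum: 0·3 + 0·1 + 5·1 + 12·3 + 11·1 + 11·1 + 12·3.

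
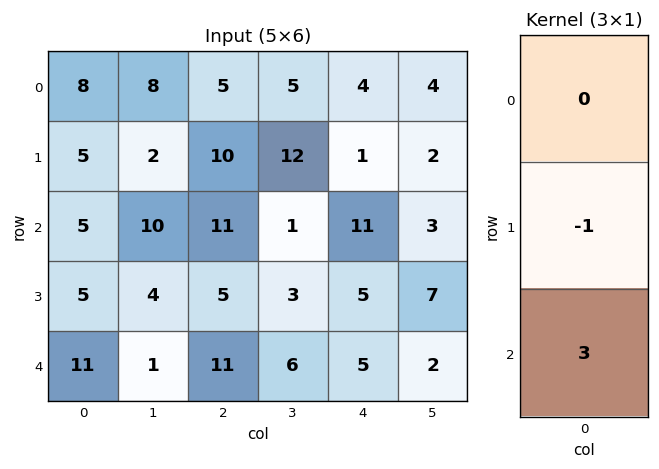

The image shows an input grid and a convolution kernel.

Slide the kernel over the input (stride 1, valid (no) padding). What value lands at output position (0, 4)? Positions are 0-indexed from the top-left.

32

The receptive field on the input at this output position is [4 / 1 / 11]. Elementwise product with the kernel and sum: 1·-1 + 11·3.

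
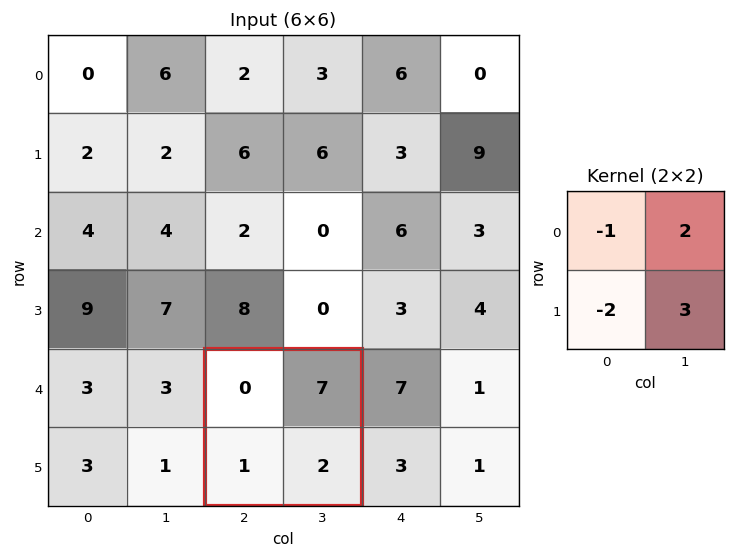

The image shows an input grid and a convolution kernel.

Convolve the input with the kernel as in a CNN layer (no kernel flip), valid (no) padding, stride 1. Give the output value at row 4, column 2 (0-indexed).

18

The receptive field on the input at this output position is [0 7 / 1 2]. Elementwise product with the kernel and sum: 0·-1 + 7·2 + 1·-2 + 2·3.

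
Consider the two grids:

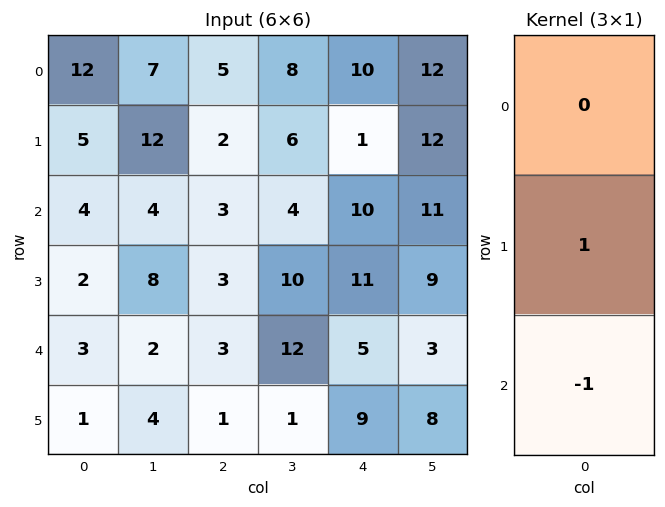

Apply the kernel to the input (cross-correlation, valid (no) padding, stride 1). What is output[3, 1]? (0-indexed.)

-2

The receptive field on the input at this output position is [8 / 2 / 4]. Elementwise product with the kernel and sum: 2·1 + 4·-1.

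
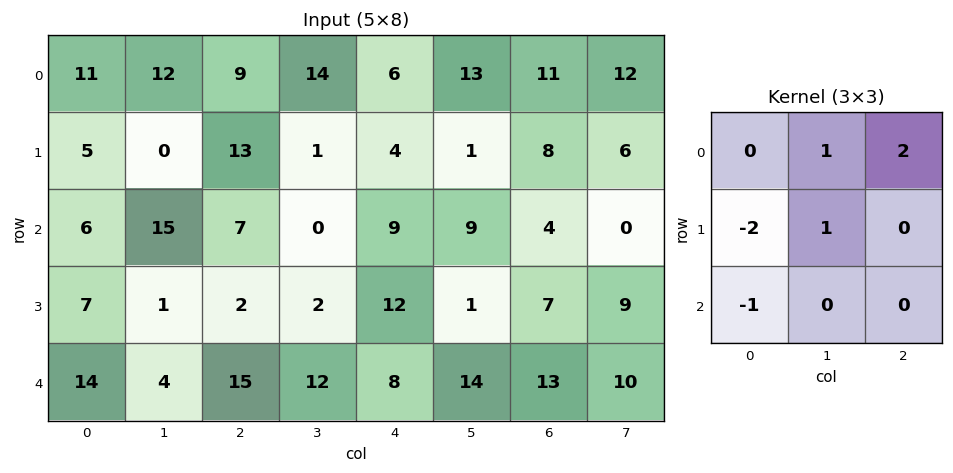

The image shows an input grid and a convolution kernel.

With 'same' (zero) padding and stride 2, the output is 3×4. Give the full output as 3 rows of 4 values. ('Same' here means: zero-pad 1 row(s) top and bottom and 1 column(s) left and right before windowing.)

Output[0,0]: The receptive field on the zero-padded input at this output position is [0 0 0 / 0 11 12 / 0 5 0]. Elementwise product with the kernel and sum: 0·1 + 0·2 + 0·-2 + 11·1 + 0·-1.

11 -15 -23 -16
11 -9 13 5
23 13 -2 10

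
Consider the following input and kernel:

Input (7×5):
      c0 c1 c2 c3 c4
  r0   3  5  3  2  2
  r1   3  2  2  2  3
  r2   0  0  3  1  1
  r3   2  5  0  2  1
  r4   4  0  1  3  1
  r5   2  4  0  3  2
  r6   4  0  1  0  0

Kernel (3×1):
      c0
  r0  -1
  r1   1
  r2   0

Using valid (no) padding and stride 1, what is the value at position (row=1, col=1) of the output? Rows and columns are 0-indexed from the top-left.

-2

The receptive field on the input at this output position is [2 / 0 / 5]. Elementwise product with the kernel and sum: 2·-1 + 0·1.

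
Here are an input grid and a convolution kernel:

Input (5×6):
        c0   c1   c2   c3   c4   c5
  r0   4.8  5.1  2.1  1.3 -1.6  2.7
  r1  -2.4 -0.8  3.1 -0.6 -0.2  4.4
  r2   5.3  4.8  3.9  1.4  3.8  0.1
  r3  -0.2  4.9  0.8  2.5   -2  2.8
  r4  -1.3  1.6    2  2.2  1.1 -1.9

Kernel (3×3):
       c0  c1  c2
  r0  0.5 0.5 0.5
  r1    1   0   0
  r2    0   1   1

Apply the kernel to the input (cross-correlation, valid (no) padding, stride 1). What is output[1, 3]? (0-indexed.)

4

The receptive field on the input at this output position is [-0.6 -0.2 4.4 / 1.4 3.8 0.1 / 2.5 -2 2.8]. Elementwise product with the kernel and sum: -0.6·0.5 + -0.2·0.5 + 4.4·0.5 + 1.4·1 + -2·1 + 2.8·1.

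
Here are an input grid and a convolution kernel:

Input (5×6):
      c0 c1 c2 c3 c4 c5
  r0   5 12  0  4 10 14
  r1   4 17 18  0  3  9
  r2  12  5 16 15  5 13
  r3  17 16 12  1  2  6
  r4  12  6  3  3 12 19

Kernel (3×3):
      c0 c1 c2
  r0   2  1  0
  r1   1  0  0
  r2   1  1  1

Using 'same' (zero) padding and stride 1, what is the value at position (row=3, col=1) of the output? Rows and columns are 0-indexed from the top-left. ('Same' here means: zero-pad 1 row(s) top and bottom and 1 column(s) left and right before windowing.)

The receptive field on the zero-padded input at this output position is [12 5 16 / 17 16 12 / 12 6 3]. Elementwise product with the kernel and sum: 12·2 + 5·1 + 17·1 + 12·1 + 6·1 + 3·1.

67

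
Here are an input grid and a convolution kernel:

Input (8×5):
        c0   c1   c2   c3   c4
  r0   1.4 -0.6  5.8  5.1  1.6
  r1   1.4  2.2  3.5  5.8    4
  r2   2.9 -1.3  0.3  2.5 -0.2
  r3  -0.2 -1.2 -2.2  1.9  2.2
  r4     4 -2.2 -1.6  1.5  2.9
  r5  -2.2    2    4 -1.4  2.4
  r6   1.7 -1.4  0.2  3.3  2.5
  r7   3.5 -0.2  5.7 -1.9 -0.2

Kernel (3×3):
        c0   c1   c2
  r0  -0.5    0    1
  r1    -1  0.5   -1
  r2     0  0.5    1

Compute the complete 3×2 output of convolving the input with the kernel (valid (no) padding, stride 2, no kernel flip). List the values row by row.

0.95 -4.85
-2.05 4.25
-4.9 0.75

Output[0,0]: The receptive field on the input at this output position is [1.4 -0.6 5.8 / 1.4 2.2 3.5 / 2.9 -1.3 0.3]. Elementwise product with the kernel and sum: 1.4·-0.5 + 5.8·1 + 1.4·-1 + 2.2·0.5 + 3.5·-1 + -1.3·0.5 + 0.3·1.
Output[0,1]: The receptive field on the input at this output position is [5.8 5.1 1.6 / 3.5 5.8 4 / 0.3 2.5 -0.2]. Elementwise product with the kernel and sum: 5.8·-0.5 + 1.6·1 + 3.5·-1 + 5.8·0.5 + 4·-1 + 2.5·0.5 + -0.2·1.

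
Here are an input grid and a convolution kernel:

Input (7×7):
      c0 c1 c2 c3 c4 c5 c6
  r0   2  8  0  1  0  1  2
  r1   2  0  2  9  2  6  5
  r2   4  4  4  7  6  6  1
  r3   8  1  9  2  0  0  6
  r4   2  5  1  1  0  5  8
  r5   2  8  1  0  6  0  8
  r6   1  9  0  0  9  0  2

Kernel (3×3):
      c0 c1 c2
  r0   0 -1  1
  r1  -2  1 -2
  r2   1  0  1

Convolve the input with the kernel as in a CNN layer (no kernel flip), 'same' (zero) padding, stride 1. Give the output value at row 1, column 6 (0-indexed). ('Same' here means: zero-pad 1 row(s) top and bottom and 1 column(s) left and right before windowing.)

The receptive field on the zero-padded input at this output position is [1 2 0 / 6 5 0 / 6 1 0]. Elementwise product with the kernel and sum: 2·-1 + 0·1 + 6·-2 + 5·1 + 0·-2 + 6·1 + 0·1.

-3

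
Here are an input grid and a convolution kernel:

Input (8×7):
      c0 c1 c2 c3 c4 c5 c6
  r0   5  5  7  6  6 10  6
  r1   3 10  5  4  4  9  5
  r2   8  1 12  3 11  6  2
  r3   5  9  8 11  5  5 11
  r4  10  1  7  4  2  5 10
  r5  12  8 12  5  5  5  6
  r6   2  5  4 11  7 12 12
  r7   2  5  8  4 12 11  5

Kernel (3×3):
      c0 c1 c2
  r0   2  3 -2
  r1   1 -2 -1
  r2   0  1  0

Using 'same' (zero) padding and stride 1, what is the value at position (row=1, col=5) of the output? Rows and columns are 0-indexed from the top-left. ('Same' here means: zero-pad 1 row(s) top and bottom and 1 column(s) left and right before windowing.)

The receptive field on the zero-padded input at this output position is [6 10 6 / 4 9 5 / 11 6 2]. Elementwise product with the kernel and sum: 6·2 + 10·3 + 6·-2 + 4·1 + 9·-2 + 5·-1 + 6·1.

17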